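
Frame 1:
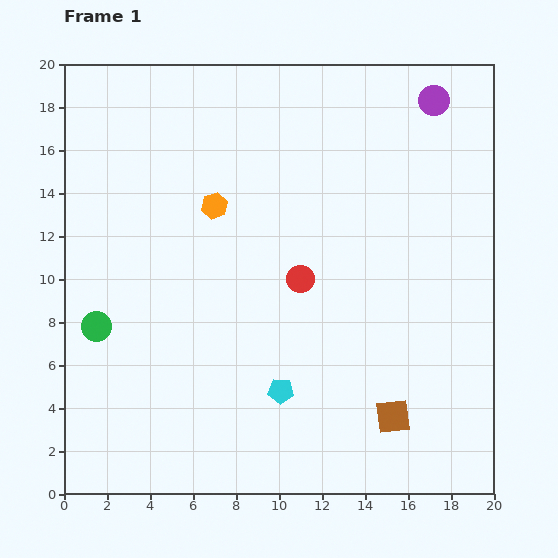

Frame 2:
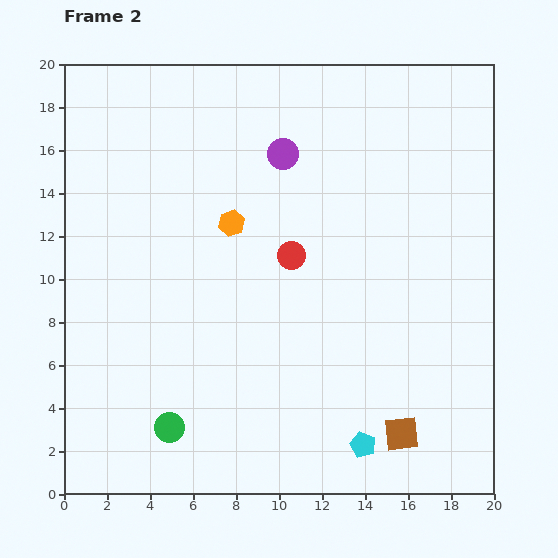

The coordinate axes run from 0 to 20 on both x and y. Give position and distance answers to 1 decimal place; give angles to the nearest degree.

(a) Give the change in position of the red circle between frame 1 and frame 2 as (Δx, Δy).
(-0.4, 1.1)

The red circle was at (11.0, 10.0) in frame 1 and (10.6, 11.1) in frame 2.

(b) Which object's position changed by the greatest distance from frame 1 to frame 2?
the purple circle

(moved 7.4; next 5.8)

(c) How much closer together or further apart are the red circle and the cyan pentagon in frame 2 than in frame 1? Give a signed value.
+4.1

Distance in frame 1: 5.3. Distance in frame 2: 9.4.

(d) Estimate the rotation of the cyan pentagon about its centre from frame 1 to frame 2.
20° clockwise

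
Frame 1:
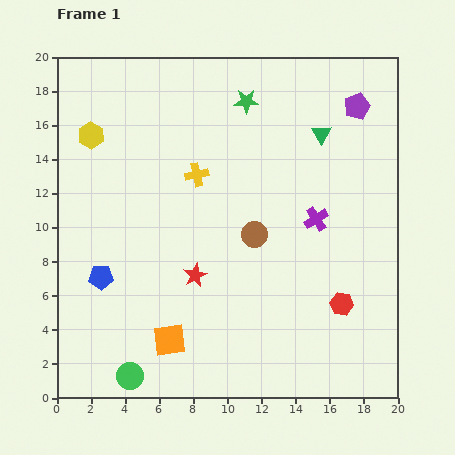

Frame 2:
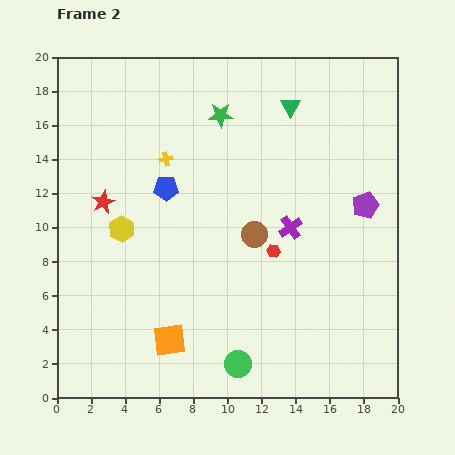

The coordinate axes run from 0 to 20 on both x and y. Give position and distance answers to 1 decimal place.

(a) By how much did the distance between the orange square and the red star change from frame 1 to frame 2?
+4.9

Distance in frame 1: 4.1. Distance in frame 2: 9.0.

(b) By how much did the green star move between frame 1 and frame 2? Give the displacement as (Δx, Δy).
(-1.5, -0.8)

The green star was at (11.1, 17.4) in frame 1 and (9.6, 16.6) in frame 2.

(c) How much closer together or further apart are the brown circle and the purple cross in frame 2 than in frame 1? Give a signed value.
-1.6

Distance in frame 1: 3.7. Distance in frame 2: 2.1.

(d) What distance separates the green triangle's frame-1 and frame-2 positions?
2.4

The green triangle moved from (15.5, 15.5) to (13.7, 17.1), a distance of √(1.8² + 1.6²) ≈ 2.4.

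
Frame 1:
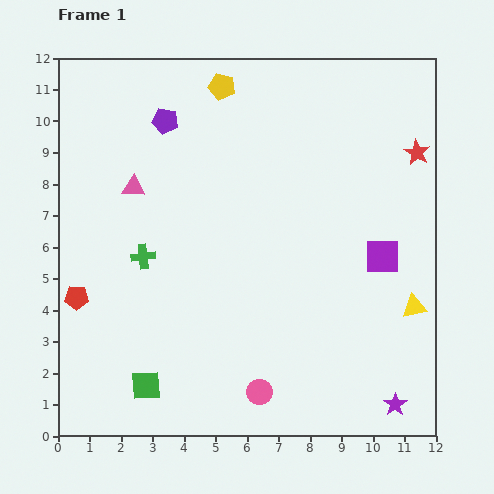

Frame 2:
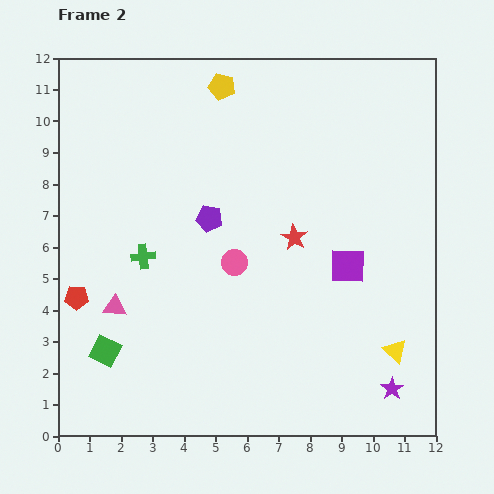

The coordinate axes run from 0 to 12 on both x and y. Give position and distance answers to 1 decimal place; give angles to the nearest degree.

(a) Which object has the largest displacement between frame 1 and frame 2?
the red star

(moved 4.7; next 4.2)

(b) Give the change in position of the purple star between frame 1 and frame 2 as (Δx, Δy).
(-0.1, 0.5)

The purple star was at (10.7, 1.0) in frame 1 and (10.6, 1.5) in frame 2.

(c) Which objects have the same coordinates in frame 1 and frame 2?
the green cross, the red pentagon, the yellow pentagon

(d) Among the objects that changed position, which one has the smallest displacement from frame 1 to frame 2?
the purple star

(moved 0.5)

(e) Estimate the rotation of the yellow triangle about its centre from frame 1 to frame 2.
53° clockwise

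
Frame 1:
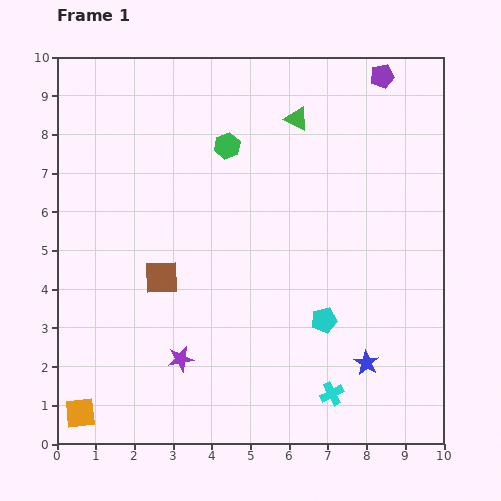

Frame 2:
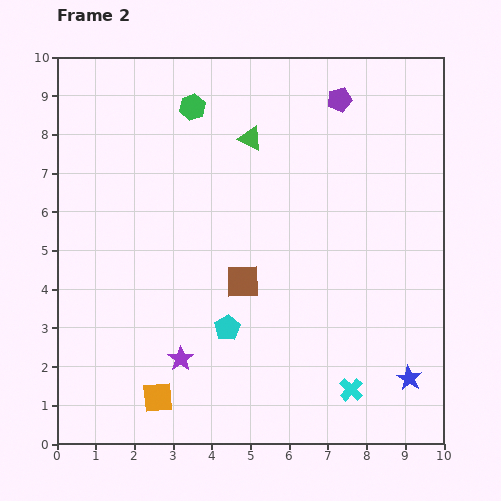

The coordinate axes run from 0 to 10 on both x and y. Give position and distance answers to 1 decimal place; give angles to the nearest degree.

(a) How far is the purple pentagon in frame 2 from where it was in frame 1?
1.3

The purple pentagon moved from (8.4, 9.5) to (7.3, 8.9), a distance of √(1.1² + 0.6²) ≈ 1.3.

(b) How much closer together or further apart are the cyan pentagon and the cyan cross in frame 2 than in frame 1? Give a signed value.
+1.7

Distance in frame 1: 1.9. Distance in frame 2: 3.6.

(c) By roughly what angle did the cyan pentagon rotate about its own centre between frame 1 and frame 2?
18° counter-clockwise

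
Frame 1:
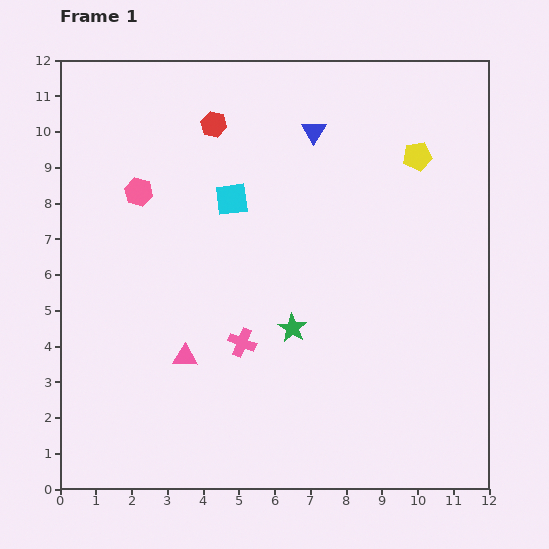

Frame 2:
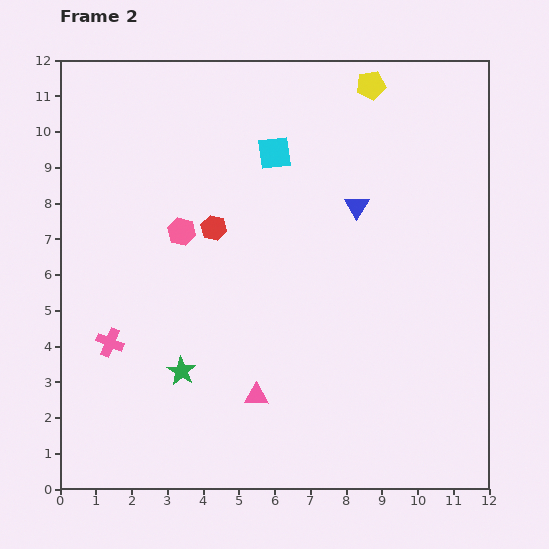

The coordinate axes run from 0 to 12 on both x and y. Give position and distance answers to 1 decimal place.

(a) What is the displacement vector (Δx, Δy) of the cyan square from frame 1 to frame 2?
(1.2, 1.3)

The cyan square was at (4.8, 8.1) in frame 1 and (6.0, 9.4) in frame 2.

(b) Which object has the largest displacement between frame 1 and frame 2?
the pink cross

(moved 3.7; next 3.3)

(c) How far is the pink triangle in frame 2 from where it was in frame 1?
2.3

The pink triangle moved from (3.5, 3.7) to (5.5, 2.6), a distance of √(2.0² + 1.1²) ≈ 2.3.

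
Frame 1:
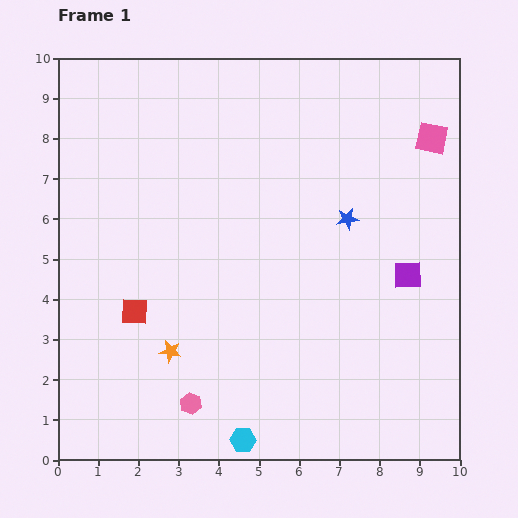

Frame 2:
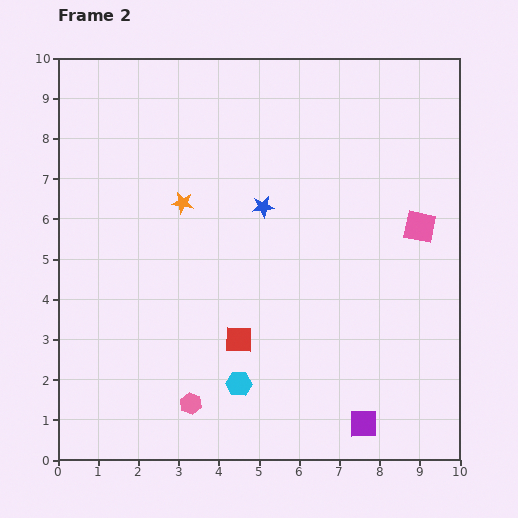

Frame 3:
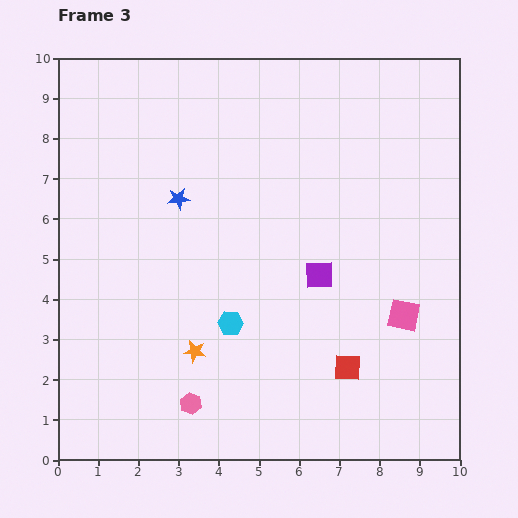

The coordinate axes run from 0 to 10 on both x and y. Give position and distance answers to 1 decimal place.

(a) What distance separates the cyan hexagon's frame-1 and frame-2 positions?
1.4

The cyan hexagon moved from (4.6, 0.5) to (4.5, 1.9), a distance of √(0.1² + 1.4²) ≈ 1.4.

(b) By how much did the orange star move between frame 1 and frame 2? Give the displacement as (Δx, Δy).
(0.3, 3.7)

The orange star was at (2.8, 2.7) in frame 1 and (3.1, 6.4) in frame 2.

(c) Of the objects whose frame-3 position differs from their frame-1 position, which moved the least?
the orange star

(moved 0.6)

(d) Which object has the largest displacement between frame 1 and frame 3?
the red square

(moved 5.5; next 4.5)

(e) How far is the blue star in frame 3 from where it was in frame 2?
2.1

The blue star moved from (5.1, 6.3) to (3.0, 6.5), a distance of √(2.1² + 0.2²) ≈ 2.1.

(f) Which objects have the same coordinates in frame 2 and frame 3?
the pink hexagon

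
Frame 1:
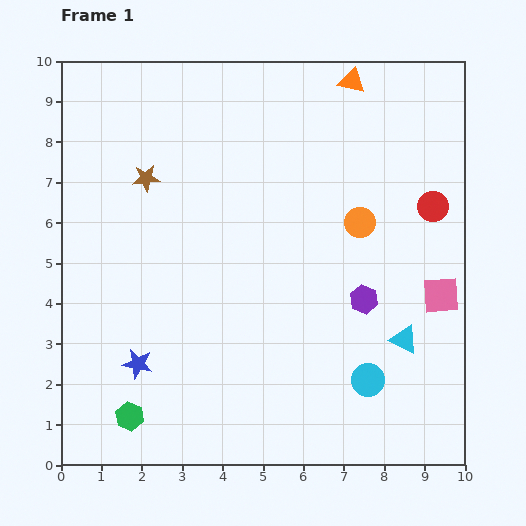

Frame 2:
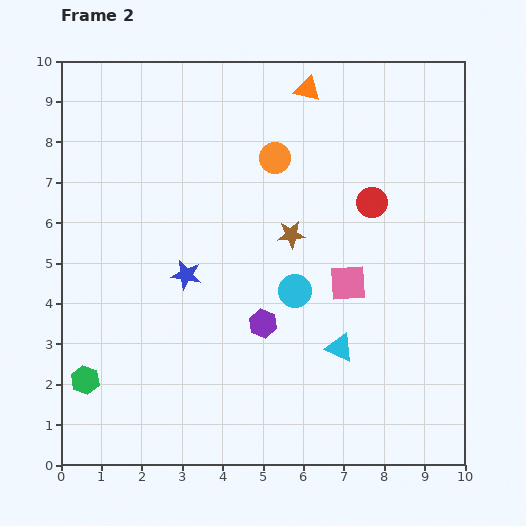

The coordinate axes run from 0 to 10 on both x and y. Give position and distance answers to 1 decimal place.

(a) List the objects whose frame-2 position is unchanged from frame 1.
none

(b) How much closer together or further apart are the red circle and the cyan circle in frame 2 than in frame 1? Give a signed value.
-1.7

Distance in frame 1: 4.6. Distance in frame 2: 2.9.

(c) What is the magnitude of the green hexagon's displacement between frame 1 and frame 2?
1.4

The green hexagon moved from (1.7, 1.2) to (0.6, 2.1), a distance of √(1.1² + 0.9²) ≈ 1.4.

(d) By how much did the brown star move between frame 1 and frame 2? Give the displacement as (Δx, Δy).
(3.6, -1.4)

The brown star was at (2.1, 7.1) in frame 1 and (5.7, 5.7) in frame 2.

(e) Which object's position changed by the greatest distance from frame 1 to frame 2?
the brown star

(moved 3.9; next 2.8)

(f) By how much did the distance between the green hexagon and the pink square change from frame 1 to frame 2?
-1.4

Distance in frame 1: 8.3. Distance in frame 2: 6.9.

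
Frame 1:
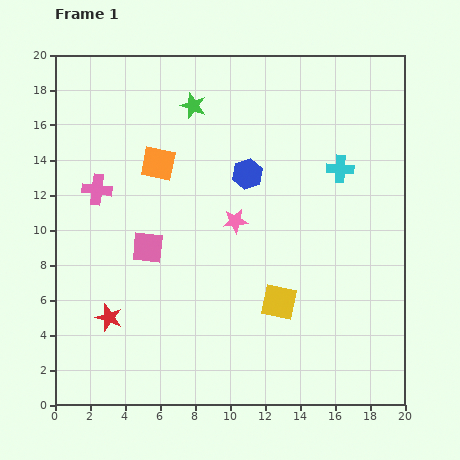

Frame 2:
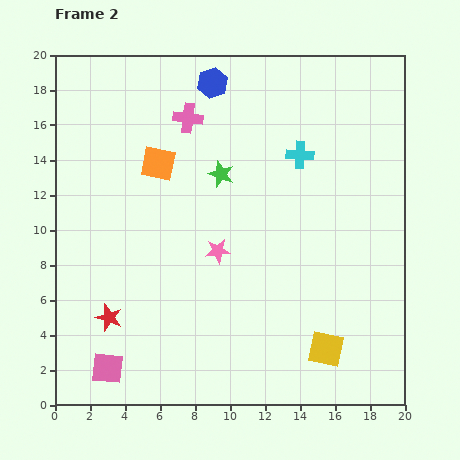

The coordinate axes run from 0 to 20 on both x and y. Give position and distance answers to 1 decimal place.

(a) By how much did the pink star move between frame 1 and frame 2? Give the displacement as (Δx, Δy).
(-1.0, -1.7)

The pink star was at (10.3, 10.5) in frame 1 and (9.3, 8.8) in frame 2.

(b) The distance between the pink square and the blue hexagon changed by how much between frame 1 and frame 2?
+10.3

Distance in frame 1: 7.1. Distance in frame 2: 17.4.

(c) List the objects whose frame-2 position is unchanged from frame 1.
the orange square, the red star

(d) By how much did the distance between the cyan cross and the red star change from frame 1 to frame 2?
-1.4

Distance in frame 1: 15.7. Distance in frame 2: 14.3.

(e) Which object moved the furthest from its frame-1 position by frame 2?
the pink square

(moved 7.3; next 6.6)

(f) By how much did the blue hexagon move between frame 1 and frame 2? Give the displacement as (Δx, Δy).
(-2.0, 5.2)

The blue hexagon was at (11.0, 13.2) in frame 1 and (9.0, 18.4) in frame 2.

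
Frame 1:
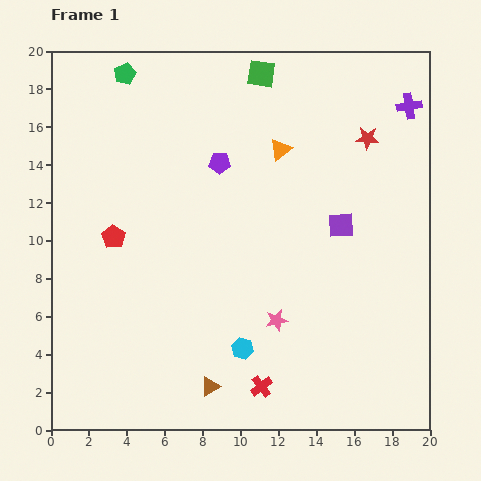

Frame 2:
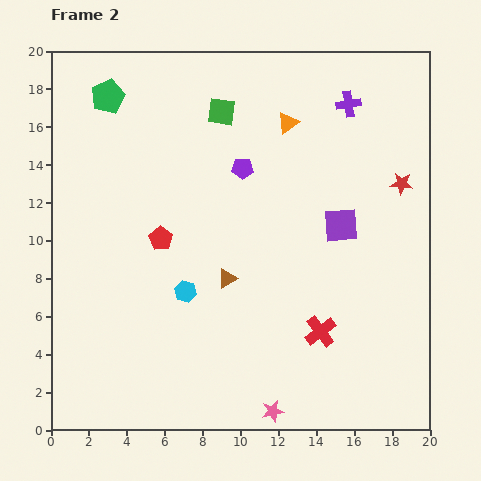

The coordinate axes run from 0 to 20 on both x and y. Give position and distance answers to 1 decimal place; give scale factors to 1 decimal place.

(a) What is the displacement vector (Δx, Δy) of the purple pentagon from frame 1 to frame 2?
(1.2, -0.3)

The purple pentagon was at (8.9, 14.1) in frame 1 and (10.1, 13.8) in frame 2.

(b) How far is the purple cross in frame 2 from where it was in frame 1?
3.2

The purple cross moved from (18.9, 17.1) to (15.7, 17.2), a distance of √(3.2² + 0.1²) ≈ 3.2.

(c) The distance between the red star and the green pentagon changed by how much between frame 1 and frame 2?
+3.0

Distance in frame 1: 13.2. Distance in frame 2: 16.2.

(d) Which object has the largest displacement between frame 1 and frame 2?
the brown triangle

(moved 5.8; next 4.8)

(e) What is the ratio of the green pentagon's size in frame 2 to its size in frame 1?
1.6×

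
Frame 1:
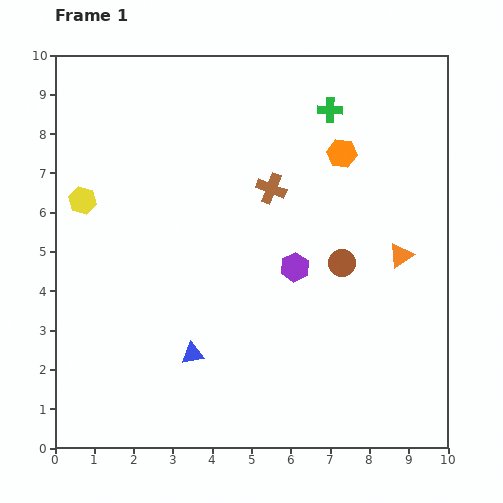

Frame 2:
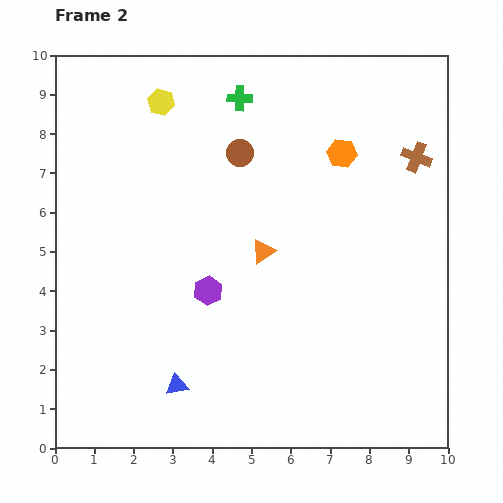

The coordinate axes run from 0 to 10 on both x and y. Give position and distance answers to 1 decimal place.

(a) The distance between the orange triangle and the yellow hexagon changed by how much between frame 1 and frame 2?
-3.6

Distance in frame 1: 8.2. Distance in frame 2: 4.6.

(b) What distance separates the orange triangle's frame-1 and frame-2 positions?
3.5

The orange triangle moved from (8.8, 4.9) to (5.3, 5.0), a distance of √(3.5² + 0.1²) ≈ 3.5.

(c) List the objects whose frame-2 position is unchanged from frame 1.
the orange hexagon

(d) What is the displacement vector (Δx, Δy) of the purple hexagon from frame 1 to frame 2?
(-2.2, -0.6)

The purple hexagon was at (6.1, 4.6) in frame 1 and (3.9, 4.0) in frame 2.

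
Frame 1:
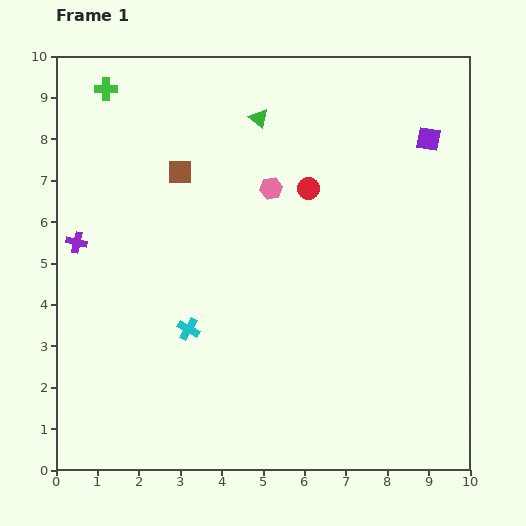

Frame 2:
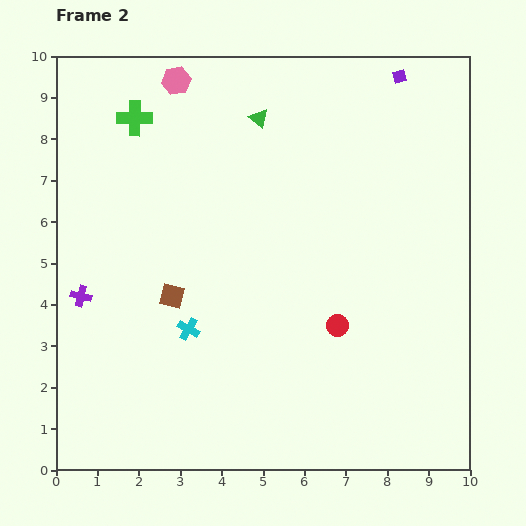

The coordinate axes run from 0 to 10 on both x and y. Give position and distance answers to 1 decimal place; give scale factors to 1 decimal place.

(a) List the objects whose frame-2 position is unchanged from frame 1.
the green triangle, the cyan cross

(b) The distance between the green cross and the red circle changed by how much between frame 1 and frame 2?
+1.5

Distance in frame 1: 5.5. Distance in frame 2: 7.0.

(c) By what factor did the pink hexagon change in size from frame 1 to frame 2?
1.3×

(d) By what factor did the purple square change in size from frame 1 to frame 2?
0.6×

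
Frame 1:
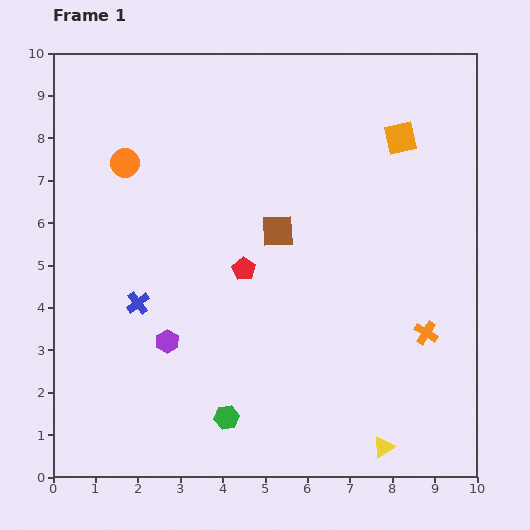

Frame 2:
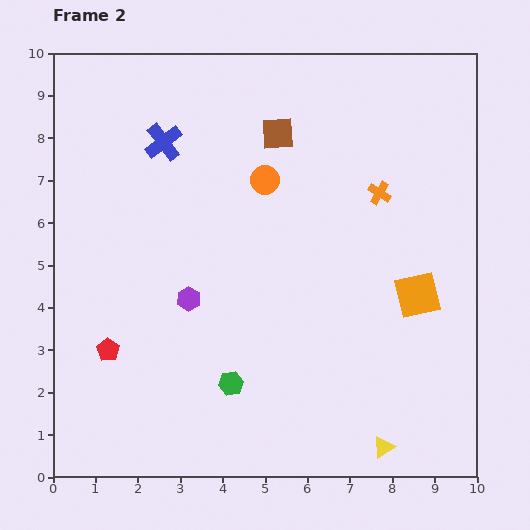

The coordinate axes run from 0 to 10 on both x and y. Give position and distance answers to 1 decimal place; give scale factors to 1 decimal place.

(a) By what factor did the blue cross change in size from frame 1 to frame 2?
1.6×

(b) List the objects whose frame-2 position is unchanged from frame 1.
the yellow triangle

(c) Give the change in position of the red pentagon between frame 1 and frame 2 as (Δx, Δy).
(-3.2, -1.9)

The red pentagon was at (4.5, 4.9) in frame 1 and (1.3, 3.0) in frame 2.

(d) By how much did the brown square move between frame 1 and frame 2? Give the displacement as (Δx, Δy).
(0.0, 2.3)

The brown square was at (5.3, 5.8) in frame 1 and (5.3, 8.1) in frame 2.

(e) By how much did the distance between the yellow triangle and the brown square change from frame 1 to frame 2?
+2.1

Distance in frame 1: 5.7. Distance in frame 2: 7.8.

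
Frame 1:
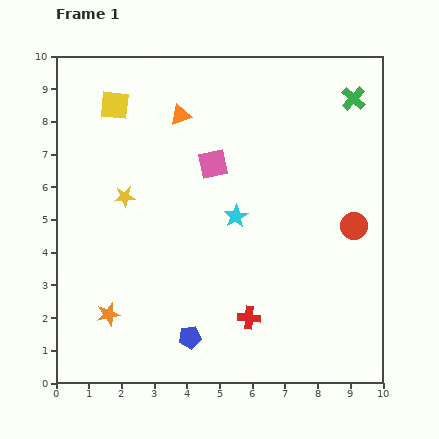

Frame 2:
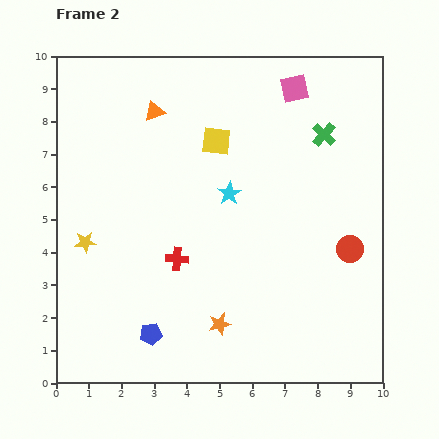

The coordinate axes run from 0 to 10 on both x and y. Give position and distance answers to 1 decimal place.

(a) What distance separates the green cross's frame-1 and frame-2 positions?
1.4

The green cross moved from (9.1, 8.7) to (8.2, 7.6), a distance of √(0.9² + 1.1²) ≈ 1.4.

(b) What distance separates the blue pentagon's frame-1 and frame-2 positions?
1.2

The blue pentagon moved from (4.1, 1.4) to (2.9, 1.5), a distance of √(1.2² + 0.1²) ≈ 1.2.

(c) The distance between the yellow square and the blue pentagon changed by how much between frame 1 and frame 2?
-1.3

Distance in frame 1: 7.5. Distance in frame 2: 6.2.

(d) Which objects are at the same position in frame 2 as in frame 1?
none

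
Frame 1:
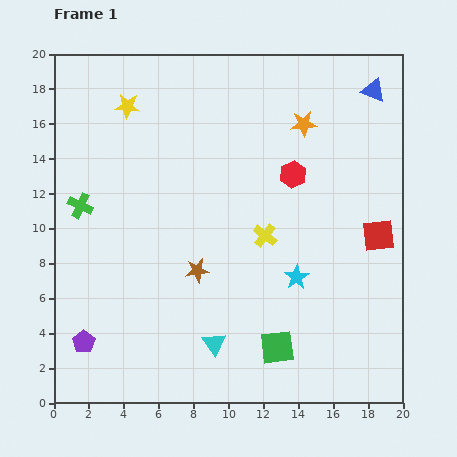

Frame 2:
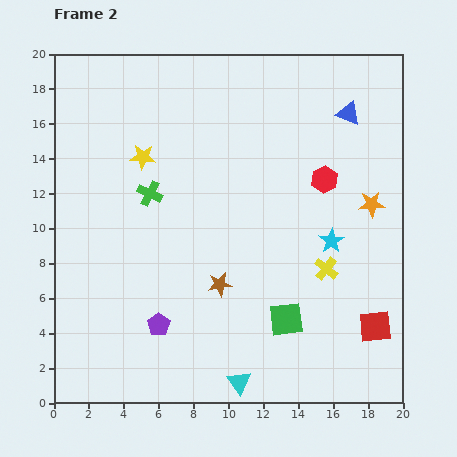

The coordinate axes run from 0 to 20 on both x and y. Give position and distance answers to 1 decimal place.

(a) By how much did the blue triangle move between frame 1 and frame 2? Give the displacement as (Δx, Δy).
(-1.4, -1.3)

The blue triangle was at (18.3, 17.9) in frame 1 and (16.9, 16.6) in frame 2.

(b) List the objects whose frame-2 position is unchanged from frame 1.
none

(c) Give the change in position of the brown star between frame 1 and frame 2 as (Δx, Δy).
(1.3, -0.8)

The brown star was at (8.2, 7.6) in frame 1 and (9.5, 6.8) in frame 2.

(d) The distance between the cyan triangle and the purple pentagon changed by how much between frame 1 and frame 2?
-1.8

Distance in frame 1: 7.5. Distance in frame 2: 5.7.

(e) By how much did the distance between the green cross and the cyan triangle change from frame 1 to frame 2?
+0.9

Distance in frame 1: 11.0. Distance in frame 2: 11.9.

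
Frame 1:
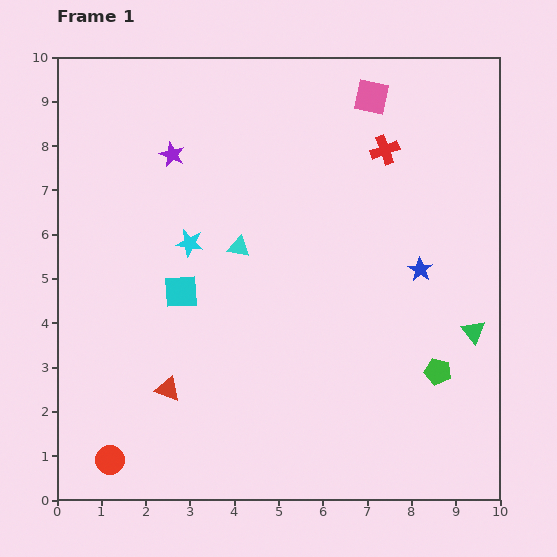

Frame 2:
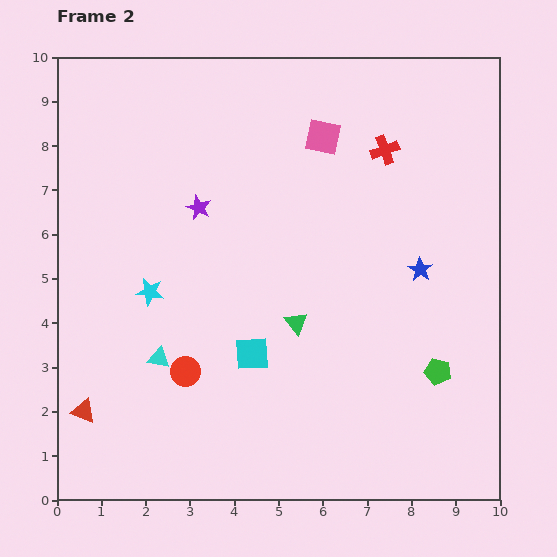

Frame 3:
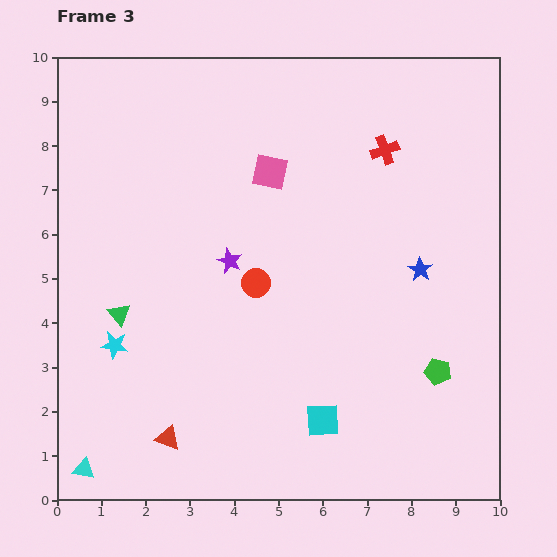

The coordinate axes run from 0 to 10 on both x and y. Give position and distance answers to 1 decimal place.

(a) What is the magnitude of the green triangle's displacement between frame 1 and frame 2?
4.0

The green triangle moved from (9.4, 3.8) to (5.4, 4.0), a distance of √(4.0² + 0.2²) ≈ 4.0.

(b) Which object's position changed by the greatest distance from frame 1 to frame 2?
the green triangle

(moved 4.0; next 3.1)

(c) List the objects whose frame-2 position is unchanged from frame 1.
the red cross, the green pentagon, the blue star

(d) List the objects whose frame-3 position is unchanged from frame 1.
the red cross, the green pentagon, the blue star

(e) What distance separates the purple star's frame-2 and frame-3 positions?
1.4

The purple star moved from (3.2, 6.6) to (3.9, 5.4), a distance of √(0.7² + 1.2²) ≈ 1.4.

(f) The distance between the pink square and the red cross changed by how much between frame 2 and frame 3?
+1.2

Distance in frame 2: 1.4. Distance in frame 3: 2.6.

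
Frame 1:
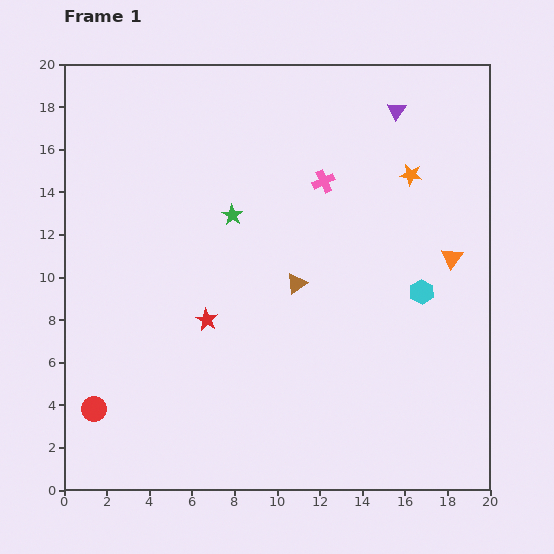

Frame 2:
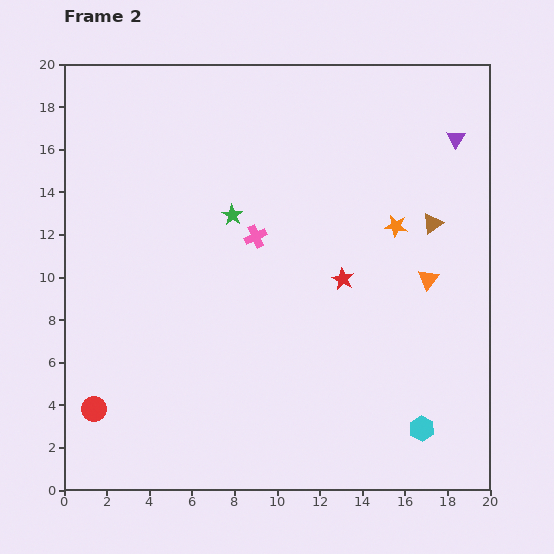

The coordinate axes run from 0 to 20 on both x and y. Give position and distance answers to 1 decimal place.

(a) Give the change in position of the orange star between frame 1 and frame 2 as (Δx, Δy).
(-0.7, -2.4)

The orange star was at (16.3, 14.8) in frame 1 and (15.6, 12.4) in frame 2.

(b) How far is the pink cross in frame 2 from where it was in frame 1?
4.1

The pink cross moved from (12.2, 14.5) to (9.0, 11.9), a distance of √(3.2² + 2.6²) ≈ 4.1.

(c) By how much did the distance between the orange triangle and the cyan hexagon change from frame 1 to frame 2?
+4.9

Distance in frame 1: 2.1. Distance in frame 2: 7.0.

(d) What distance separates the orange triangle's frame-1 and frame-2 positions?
1.5

The orange triangle moved from (18.2, 10.9) to (17.1, 9.9), a distance of √(1.1² + 1.0²) ≈ 1.5.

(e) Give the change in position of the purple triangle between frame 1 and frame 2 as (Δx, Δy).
(2.8, -1.3)

The purple triangle was at (15.6, 17.8) in frame 1 and (18.4, 16.5) in frame 2.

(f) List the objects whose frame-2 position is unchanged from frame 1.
the red circle, the green star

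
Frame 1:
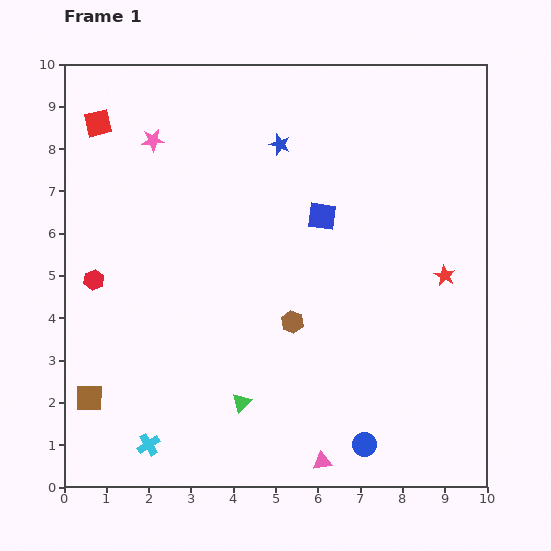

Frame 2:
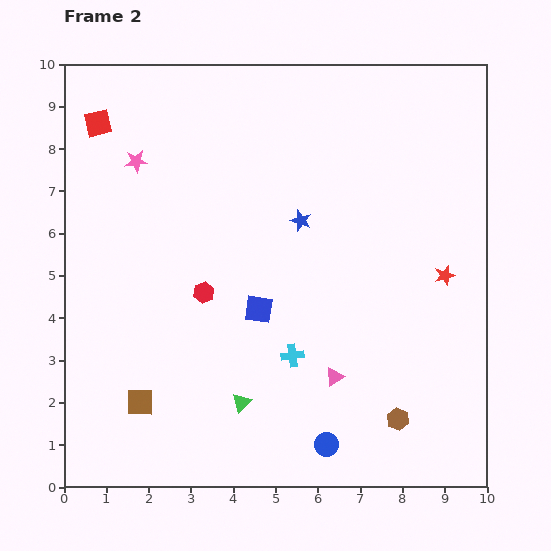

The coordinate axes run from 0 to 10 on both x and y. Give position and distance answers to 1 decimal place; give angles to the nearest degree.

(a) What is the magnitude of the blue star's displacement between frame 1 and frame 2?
1.9

The blue star moved from (5.1, 8.1) to (5.6, 6.3), a distance of √(0.5² + 1.8²) ≈ 1.9.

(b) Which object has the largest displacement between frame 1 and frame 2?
the cyan cross

(moved 4.0; next 3.4)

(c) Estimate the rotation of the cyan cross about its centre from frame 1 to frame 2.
26° clockwise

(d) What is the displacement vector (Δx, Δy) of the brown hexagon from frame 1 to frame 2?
(2.5, -2.3)

The brown hexagon was at (5.4, 3.9) in frame 1 and (7.9, 1.6) in frame 2.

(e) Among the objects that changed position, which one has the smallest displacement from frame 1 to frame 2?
the pink star

(moved 0.6)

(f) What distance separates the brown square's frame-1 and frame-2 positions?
1.2

The brown square moved from (0.6, 2.1) to (1.8, 2.0), a distance of √(1.2² + 0.1²) ≈ 1.2.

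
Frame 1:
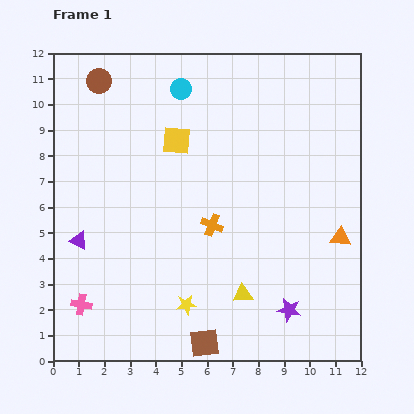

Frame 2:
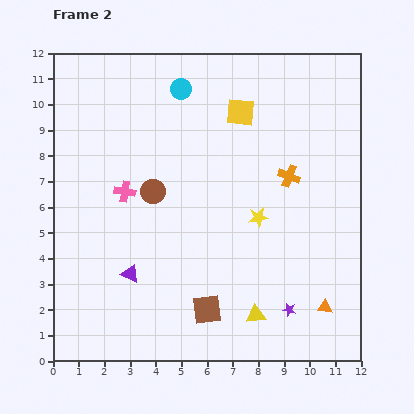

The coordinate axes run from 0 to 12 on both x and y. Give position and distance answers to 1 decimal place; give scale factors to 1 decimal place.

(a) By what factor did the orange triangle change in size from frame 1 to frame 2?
0.7×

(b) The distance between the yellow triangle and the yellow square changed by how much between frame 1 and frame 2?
+1.4

Distance in frame 1: 6.5. Distance in frame 2: 7.9.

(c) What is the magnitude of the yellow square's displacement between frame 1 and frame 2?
2.7

The yellow square moved from (4.8, 8.6) to (7.3, 9.7), a distance of √(2.5² + 1.1²) ≈ 2.7.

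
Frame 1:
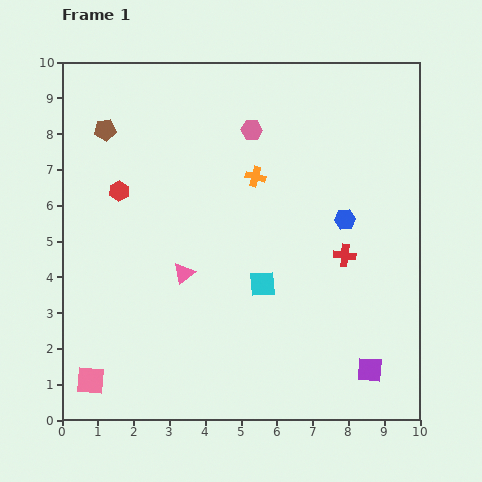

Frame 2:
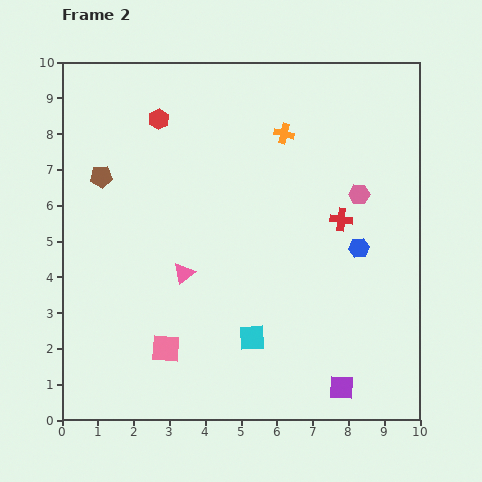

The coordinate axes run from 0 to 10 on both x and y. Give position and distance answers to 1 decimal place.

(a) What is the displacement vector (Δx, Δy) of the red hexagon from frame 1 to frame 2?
(1.1, 2.0)

The red hexagon was at (1.6, 6.4) in frame 1 and (2.7, 8.4) in frame 2.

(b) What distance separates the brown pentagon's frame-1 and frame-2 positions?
1.3

The brown pentagon moved from (1.2, 8.1) to (1.1, 6.8), a distance of √(0.1² + 1.3²) ≈ 1.3.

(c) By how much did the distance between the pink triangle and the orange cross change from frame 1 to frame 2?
+1.4

Distance in frame 1: 3.4. Distance in frame 2: 4.8.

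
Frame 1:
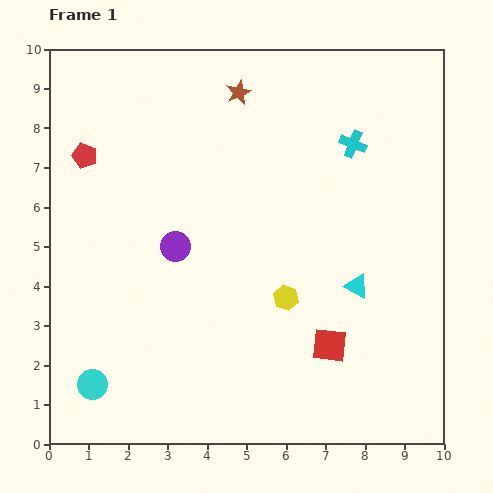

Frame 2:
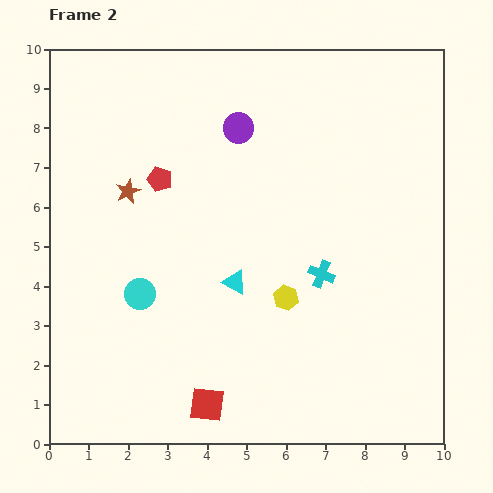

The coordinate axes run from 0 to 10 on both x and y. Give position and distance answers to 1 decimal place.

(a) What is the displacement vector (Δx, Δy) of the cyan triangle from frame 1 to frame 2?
(-3.1, 0.1)

The cyan triangle was at (7.8, 4.0) in frame 1 and (4.7, 4.1) in frame 2.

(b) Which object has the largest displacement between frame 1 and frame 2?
the brown star

(moved 3.8; next 3.4)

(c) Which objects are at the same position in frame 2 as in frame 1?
the yellow hexagon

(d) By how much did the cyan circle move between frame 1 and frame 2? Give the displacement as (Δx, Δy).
(1.2, 2.3)

The cyan circle was at (1.1, 1.5) in frame 1 and (2.3, 3.8) in frame 2.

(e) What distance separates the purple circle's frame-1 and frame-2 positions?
3.4

The purple circle moved from (3.2, 5.0) to (4.8, 8.0), a distance of √(1.6² + 3.0²) ≈ 3.4.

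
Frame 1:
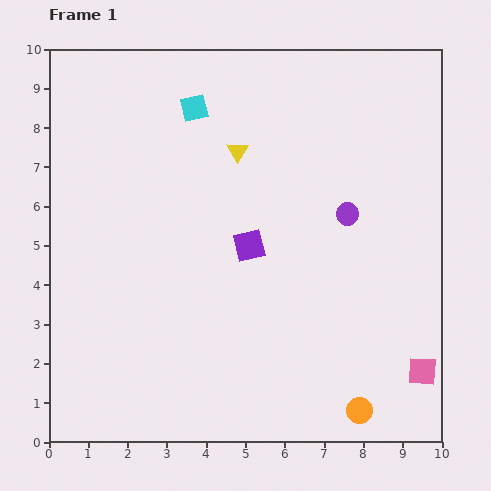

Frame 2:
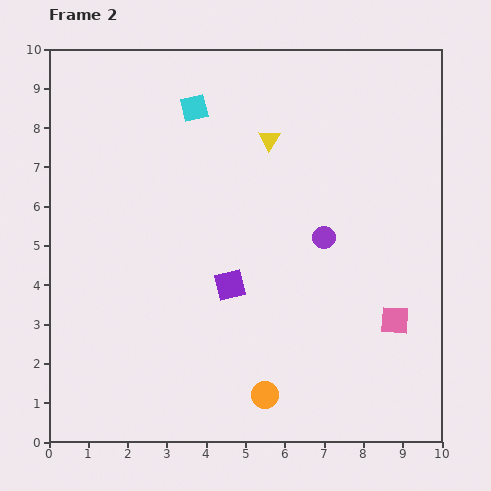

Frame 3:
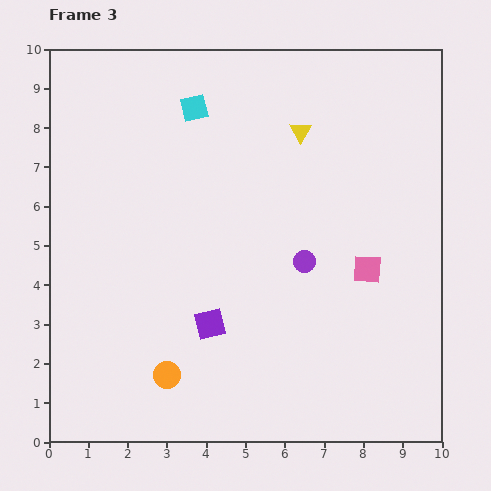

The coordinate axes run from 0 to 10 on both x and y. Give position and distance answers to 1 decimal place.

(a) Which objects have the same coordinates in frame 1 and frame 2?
the cyan square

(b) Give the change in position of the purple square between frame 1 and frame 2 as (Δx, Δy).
(-0.5, -1.0)

The purple square was at (5.1, 5.0) in frame 1 and (4.6, 4.0) in frame 2.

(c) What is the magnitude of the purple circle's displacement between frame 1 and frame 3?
1.6

The purple circle moved from (7.6, 5.8) to (6.5, 4.6), a distance of √(1.1² + 1.2²) ≈ 1.6.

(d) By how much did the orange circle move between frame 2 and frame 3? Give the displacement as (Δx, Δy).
(-2.5, 0.5)

The orange circle was at (5.5, 1.2) in frame 2 and (3.0, 1.7) in frame 3.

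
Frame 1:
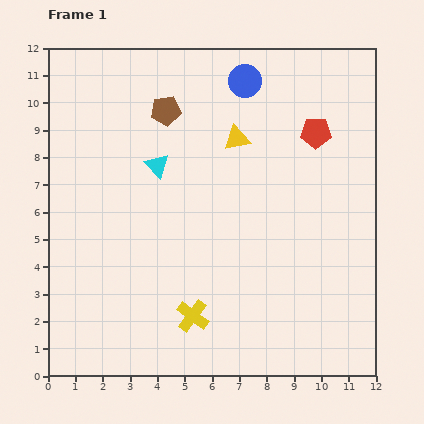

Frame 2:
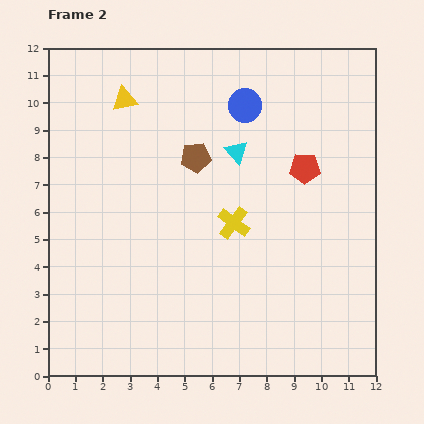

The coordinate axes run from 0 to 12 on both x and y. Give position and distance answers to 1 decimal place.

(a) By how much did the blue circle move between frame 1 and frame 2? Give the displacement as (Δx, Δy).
(0.0, -0.9)

The blue circle was at (7.2, 10.8) in frame 1 and (7.2, 9.9) in frame 2.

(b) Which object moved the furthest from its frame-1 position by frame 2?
the yellow triangle

(moved 4.3; next 3.7)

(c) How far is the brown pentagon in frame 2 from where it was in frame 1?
2.0

The brown pentagon moved from (4.3, 9.7) to (5.4, 8.0), a distance of √(1.1² + 1.7²) ≈ 2.0.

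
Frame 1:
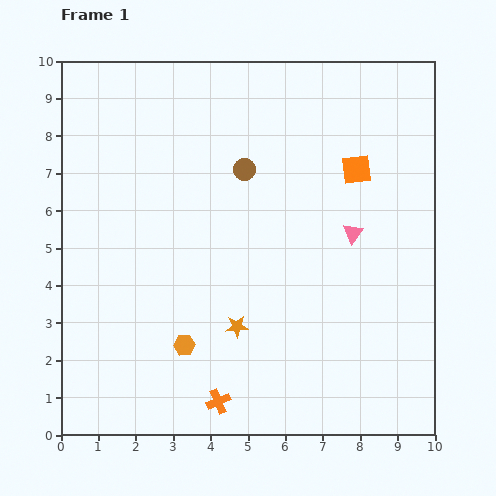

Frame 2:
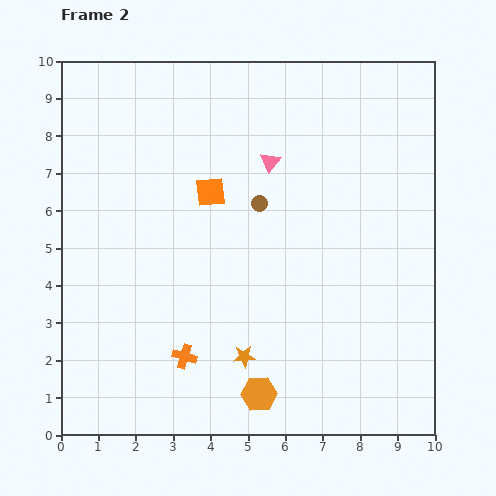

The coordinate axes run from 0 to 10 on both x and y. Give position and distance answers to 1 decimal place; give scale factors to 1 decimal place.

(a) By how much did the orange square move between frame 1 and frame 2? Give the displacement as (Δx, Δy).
(-3.9, -0.6)

The orange square was at (7.9, 7.1) in frame 1 and (4.0, 6.5) in frame 2.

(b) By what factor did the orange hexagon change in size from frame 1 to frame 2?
1.7×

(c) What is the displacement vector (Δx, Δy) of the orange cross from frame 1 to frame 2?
(-0.9, 1.2)

The orange cross was at (4.2, 0.9) in frame 1 and (3.3, 2.1) in frame 2.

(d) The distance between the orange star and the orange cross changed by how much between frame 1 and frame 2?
-0.5

Distance in frame 1: 2.1. Distance in frame 2: 1.6.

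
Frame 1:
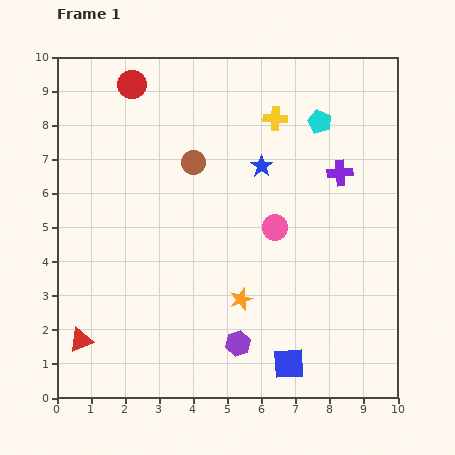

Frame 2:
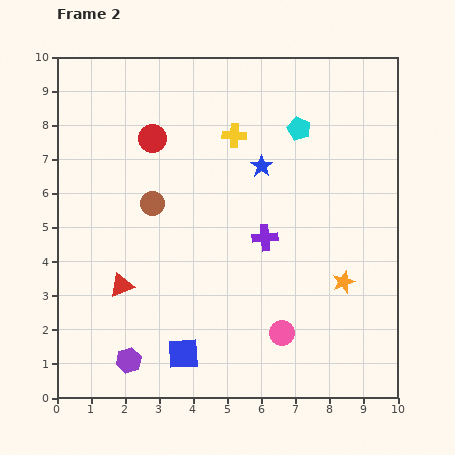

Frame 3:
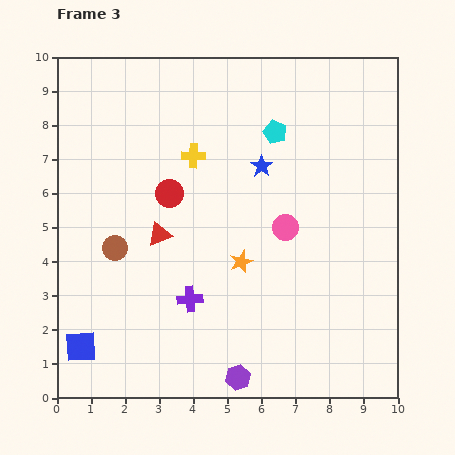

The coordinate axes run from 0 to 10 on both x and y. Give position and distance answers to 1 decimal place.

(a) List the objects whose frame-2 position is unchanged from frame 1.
the blue star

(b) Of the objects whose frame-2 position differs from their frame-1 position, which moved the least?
the cyan pentagon

(moved 0.6)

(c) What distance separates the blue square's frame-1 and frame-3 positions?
6.1

The blue square moved from (6.8, 1.0) to (0.7, 1.5), a distance of √(6.1² + 0.5²) ≈ 6.1.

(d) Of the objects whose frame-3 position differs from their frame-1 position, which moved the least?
the pink circle

(moved 0.3)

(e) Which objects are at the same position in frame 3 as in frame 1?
the blue star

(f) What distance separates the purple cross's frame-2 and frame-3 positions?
2.8

The purple cross moved from (6.1, 4.7) to (3.9, 2.9), a distance of √(2.2² + 1.8²) ≈ 2.8.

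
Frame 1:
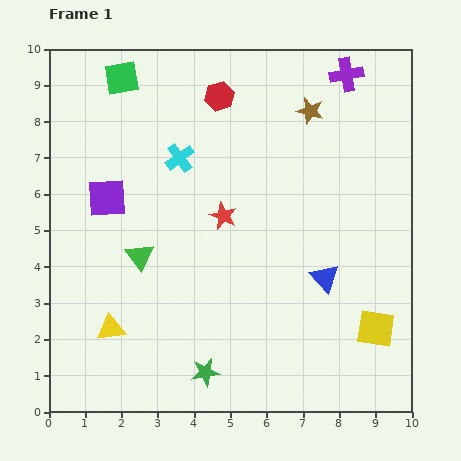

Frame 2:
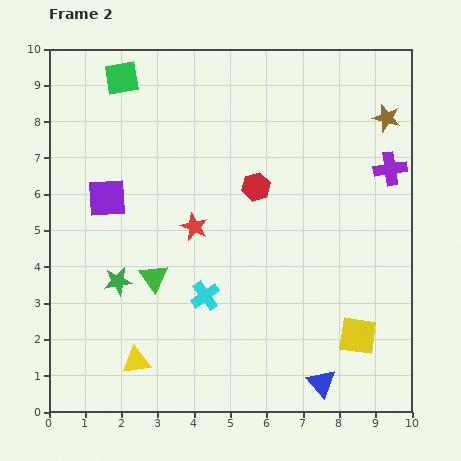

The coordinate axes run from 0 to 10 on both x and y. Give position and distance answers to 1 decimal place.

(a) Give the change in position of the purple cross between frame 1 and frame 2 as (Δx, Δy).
(1.2, -2.6)

The purple cross was at (8.2, 9.3) in frame 1 and (9.4, 6.7) in frame 2.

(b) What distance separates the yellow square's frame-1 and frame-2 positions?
0.5

The yellow square moved from (9.0, 2.3) to (8.5, 2.1), a distance of √(0.5² + 0.2²) ≈ 0.5.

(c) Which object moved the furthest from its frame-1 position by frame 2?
the cyan cross

(moved 3.9; next 3.5)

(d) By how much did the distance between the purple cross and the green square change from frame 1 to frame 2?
+1.6

Distance in frame 1: 6.2. Distance in frame 2: 7.8.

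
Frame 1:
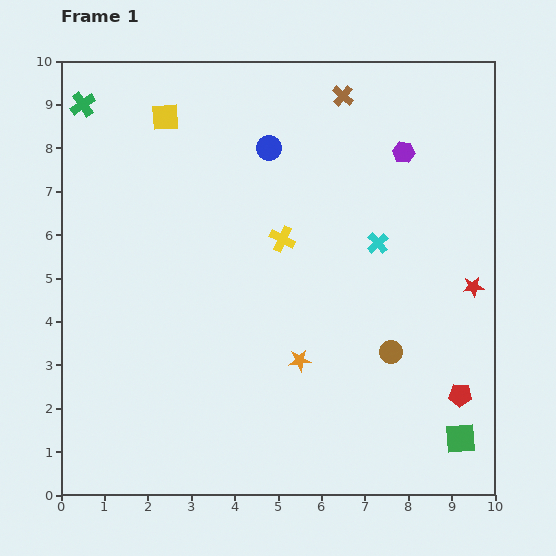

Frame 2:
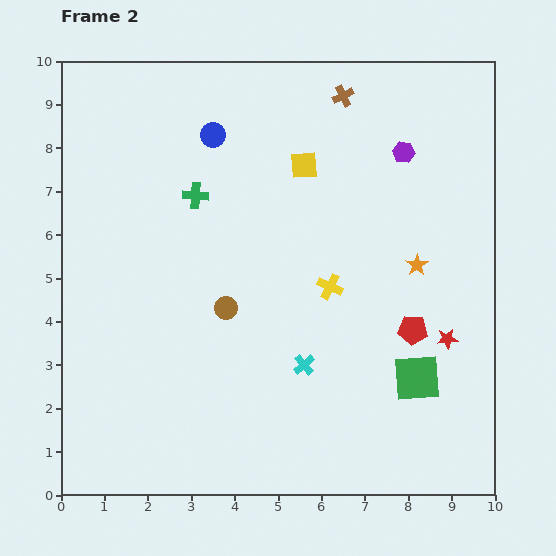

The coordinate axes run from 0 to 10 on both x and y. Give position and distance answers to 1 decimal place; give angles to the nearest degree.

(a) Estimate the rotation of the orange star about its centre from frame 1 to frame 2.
26° counter-clockwise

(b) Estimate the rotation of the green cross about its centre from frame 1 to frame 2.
39° clockwise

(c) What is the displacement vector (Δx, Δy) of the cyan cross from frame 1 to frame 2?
(-1.7, -2.8)

The cyan cross was at (7.3, 5.8) in frame 1 and (5.6, 3.0) in frame 2.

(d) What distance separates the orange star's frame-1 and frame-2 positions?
3.5

The orange star moved from (5.5, 3.1) to (8.2, 5.3), a distance of √(2.7² + 2.2²) ≈ 3.5.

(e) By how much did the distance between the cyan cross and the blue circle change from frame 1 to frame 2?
+2.4

Distance in frame 1: 3.3. Distance in frame 2: 5.7.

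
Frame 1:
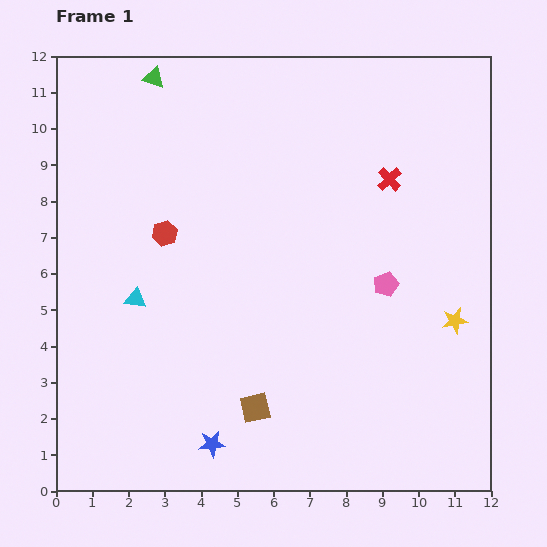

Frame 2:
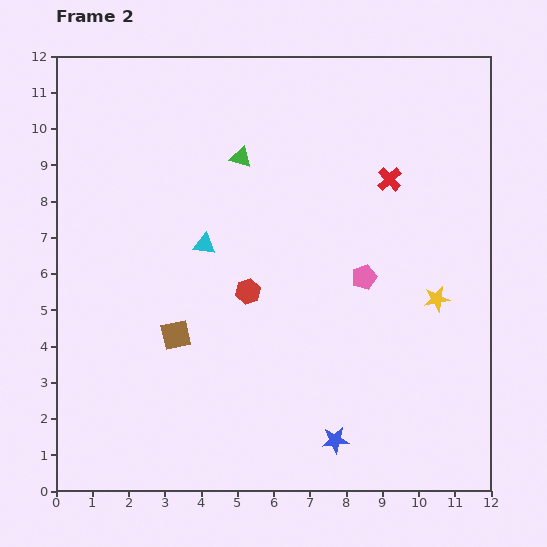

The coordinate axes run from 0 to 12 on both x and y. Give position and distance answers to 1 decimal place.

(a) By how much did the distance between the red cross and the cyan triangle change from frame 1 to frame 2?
-2.3

Distance in frame 1: 7.7. Distance in frame 2: 5.4.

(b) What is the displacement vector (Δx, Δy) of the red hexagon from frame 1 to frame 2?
(2.3, -1.6)

The red hexagon was at (3.0, 7.1) in frame 1 and (5.3, 5.5) in frame 2.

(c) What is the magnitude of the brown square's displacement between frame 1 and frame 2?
3.0

The brown square moved from (5.5, 2.3) to (3.3, 4.3), a distance of √(2.2² + 2.0²) ≈ 3.0.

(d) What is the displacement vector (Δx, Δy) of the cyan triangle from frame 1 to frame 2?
(1.9, 1.5)

The cyan triangle was at (2.2, 5.3) in frame 1 and (4.1, 6.8) in frame 2.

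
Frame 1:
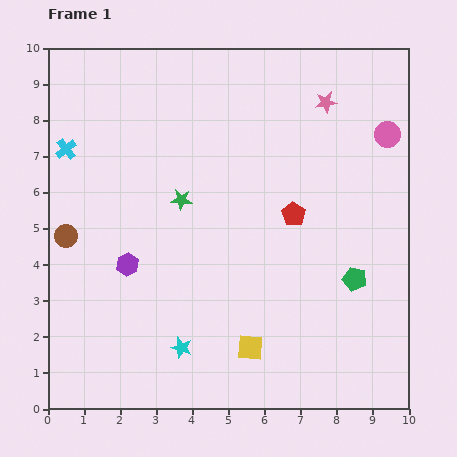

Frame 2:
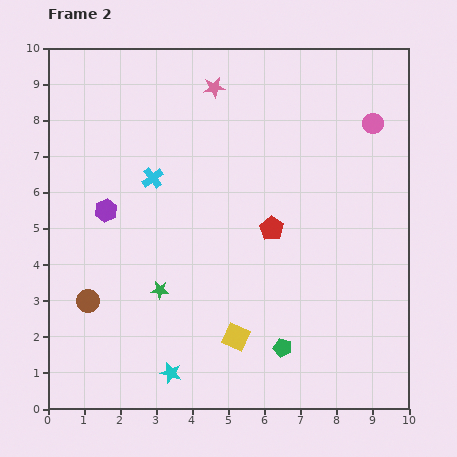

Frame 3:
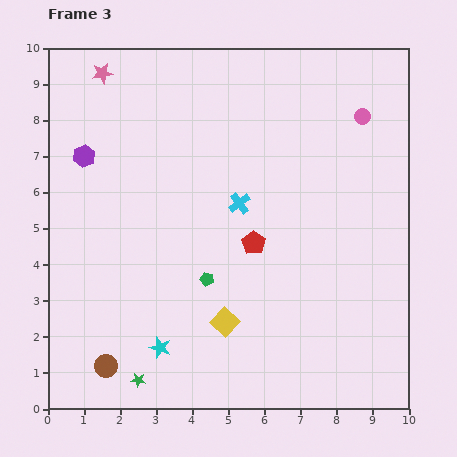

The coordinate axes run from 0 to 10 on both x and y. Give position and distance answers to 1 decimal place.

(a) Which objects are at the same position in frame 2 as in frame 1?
none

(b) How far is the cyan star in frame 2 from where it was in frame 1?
0.8

The cyan star moved from (3.7, 1.7) to (3.4, 1.0), a distance of √(0.3² + 0.7²) ≈ 0.8.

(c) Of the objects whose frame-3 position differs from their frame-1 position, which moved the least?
the cyan star

(moved 0.6)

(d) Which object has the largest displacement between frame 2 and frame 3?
the pink star

(moved 3.1; next 2.8)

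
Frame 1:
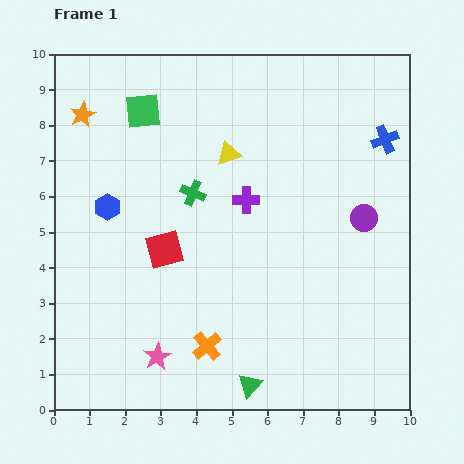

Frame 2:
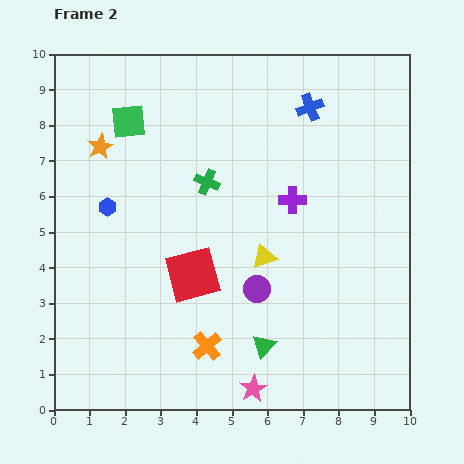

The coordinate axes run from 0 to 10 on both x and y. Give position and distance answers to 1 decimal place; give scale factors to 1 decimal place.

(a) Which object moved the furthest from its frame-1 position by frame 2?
the purple circle

(moved 3.6; next 3.1)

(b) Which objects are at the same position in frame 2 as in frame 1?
the blue hexagon, the orange cross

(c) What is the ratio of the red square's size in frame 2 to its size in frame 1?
1.5×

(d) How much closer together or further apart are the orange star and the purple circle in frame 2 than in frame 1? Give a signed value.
-2.5

Distance in frame 1: 8.4. Distance in frame 2: 5.9.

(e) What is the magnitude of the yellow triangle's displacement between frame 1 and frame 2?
3.1

The yellow triangle moved from (4.9, 7.2) to (5.9, 4.3), a distance of √(1.0² + 2.9²) ≈ 3.1.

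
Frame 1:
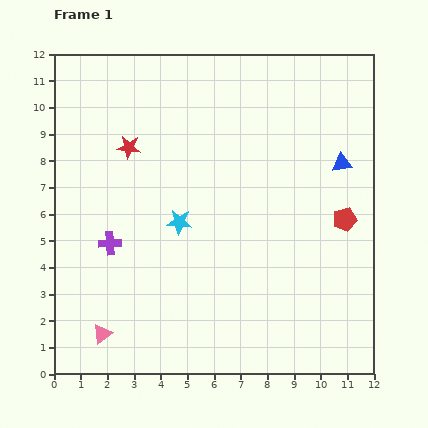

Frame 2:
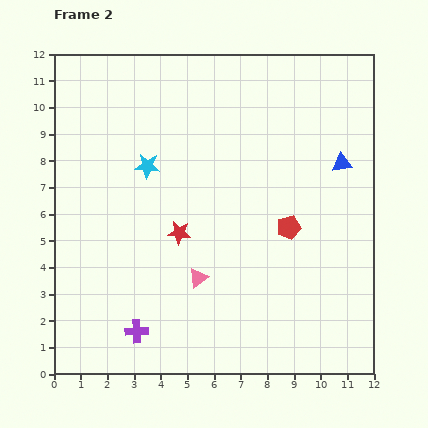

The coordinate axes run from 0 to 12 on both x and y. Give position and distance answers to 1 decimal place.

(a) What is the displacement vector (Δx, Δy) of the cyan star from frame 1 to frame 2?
(-1.2, 2.1)

The cyan star was at (4.7, 5.7) in frame 1 and (3.5, 7.8) in frame 2.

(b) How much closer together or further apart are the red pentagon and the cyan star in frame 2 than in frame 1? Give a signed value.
-0.4

Distance in frame 1: 6.2. Distance in frame 2: 5.8.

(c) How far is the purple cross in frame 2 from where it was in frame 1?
3.4

The purple cross moved from (2.1, 4.9) to (3.1, 1.6), a distance of √(1.0² + 3.3²) ≈ 3.4.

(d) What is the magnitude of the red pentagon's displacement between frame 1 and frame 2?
2.1

The red pentagon moved from (10.9, 5.8) to (8.8, 5.5), a distance of √(2.1² + 0.3²) ≈ 2.1.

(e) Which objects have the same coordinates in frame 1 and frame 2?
the blue triangle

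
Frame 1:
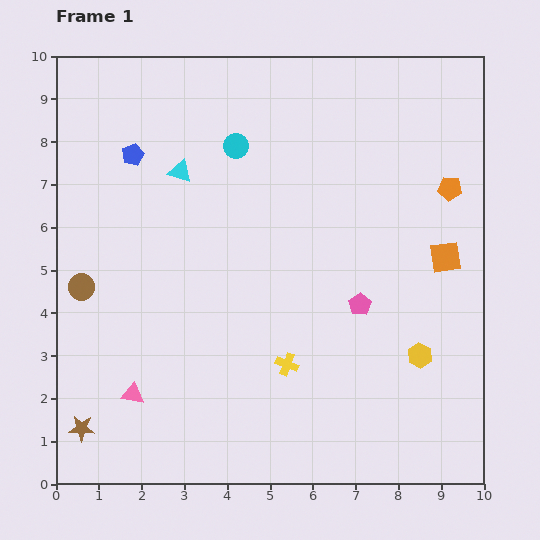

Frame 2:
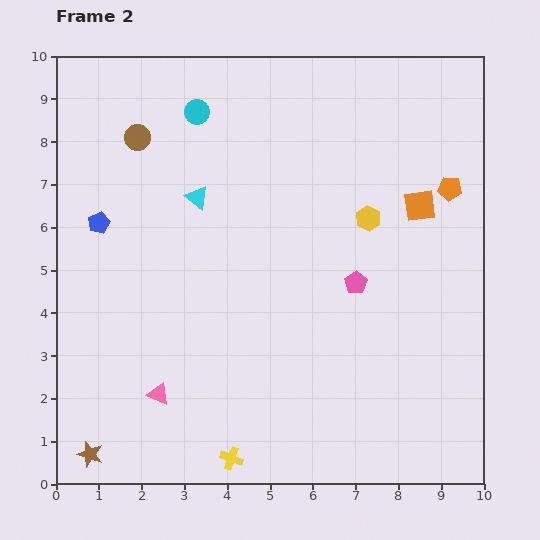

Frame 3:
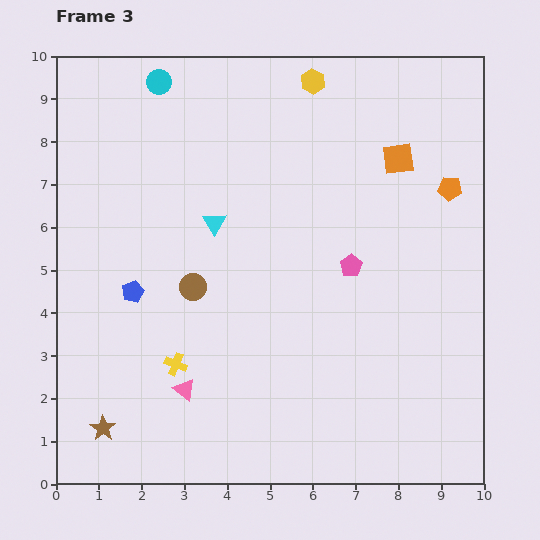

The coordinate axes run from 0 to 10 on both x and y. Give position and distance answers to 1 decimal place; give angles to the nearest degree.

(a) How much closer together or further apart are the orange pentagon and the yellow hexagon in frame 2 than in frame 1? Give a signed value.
-2.0

Distance in frame 1: 4.0. Distance in frame 2: 2.0.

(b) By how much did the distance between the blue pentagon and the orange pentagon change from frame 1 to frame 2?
+0.8

Distance in frame 1: 7.4. Distance in frame 2: 8.2.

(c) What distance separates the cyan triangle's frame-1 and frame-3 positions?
1.4

The cyan triangle moved from (2.9, 7.3) to (3.7, 6.1), a distance of √(0.8² + 1.2²) ≈ 1.4.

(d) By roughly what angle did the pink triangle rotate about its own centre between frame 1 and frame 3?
31° clockwise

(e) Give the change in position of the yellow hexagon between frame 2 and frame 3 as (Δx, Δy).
(-1.3, 3.2)

The yellow hexagon was at (7.3, 6.2) in frame 2 and (6.0, 9.4) in frame 3.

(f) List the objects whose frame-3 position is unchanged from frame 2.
the orange pentagon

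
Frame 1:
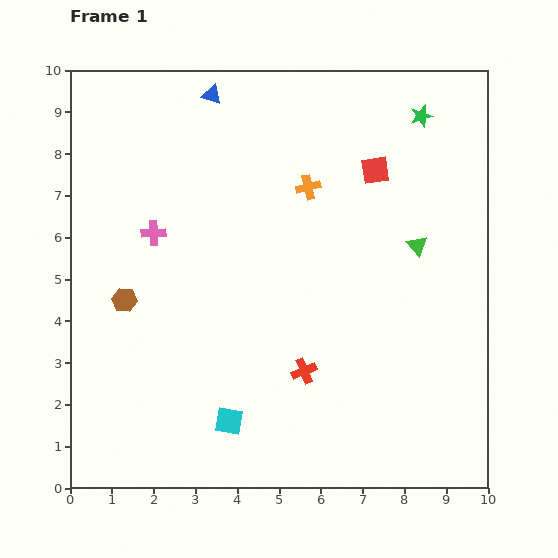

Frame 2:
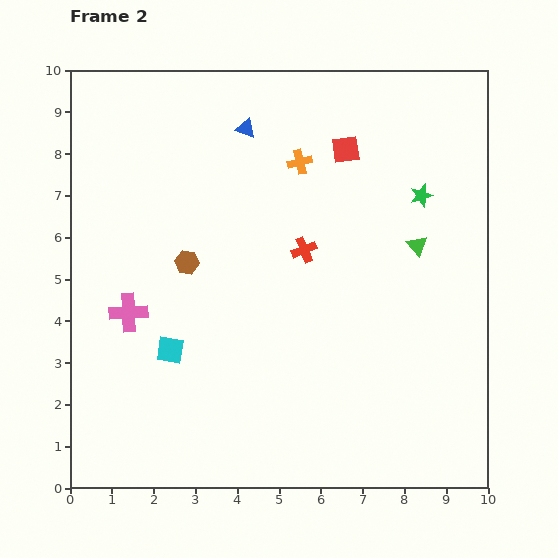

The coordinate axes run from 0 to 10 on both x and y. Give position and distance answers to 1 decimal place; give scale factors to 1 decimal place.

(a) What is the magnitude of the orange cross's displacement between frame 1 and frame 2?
0.6

The orange cross moved from (5.7, 7.2) to (5.5, 7.8), a distance of √(0.2² + 0.6²) ≈ 0.6.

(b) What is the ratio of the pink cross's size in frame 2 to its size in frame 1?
1.5×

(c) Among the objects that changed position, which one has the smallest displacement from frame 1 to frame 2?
the orange cross

(moved 0.6)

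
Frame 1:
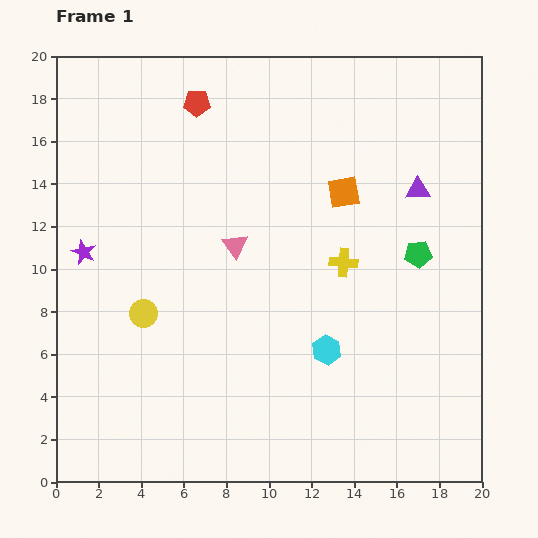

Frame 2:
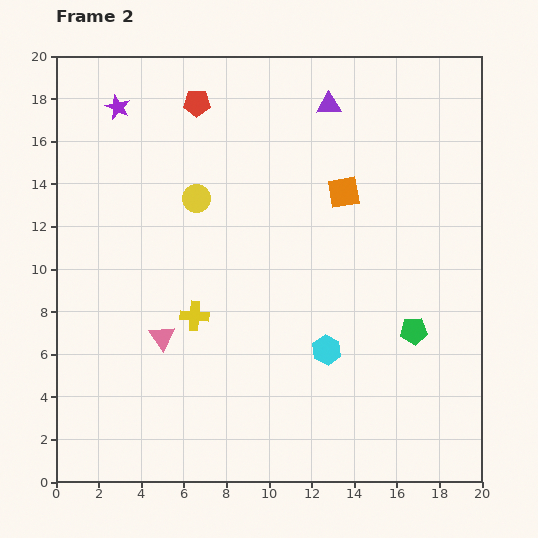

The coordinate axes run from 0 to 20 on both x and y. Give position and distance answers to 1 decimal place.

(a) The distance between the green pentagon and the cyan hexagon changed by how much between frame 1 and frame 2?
-2.0

Distance in frame 1: 6.2. Distance in frame 2: 4.2.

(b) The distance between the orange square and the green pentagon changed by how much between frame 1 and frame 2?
+2.8

Distance in frame 1: 4.5. Distance in frame 2: 7.3.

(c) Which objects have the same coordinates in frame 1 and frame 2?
the red pentagon, the cyan hexagon, the orange square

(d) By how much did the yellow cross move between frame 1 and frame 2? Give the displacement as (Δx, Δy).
(-7.0, -2.5)

The yellow cross was at (13.5, 10.3) in frame 1 and (6.5, 7.8) in frame 2.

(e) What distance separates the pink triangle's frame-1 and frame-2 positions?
5.5

The pink triangle moved from (8.4, 11.1) to (5.0, 6.8), a distance of √(3.4² + 4.3²) ≈ 5.5.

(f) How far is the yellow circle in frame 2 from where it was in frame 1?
6.0

The yellow circle moved from (4.1, 7.9) to (6.6, 13.3), a distance of √(2.5² + 5.4²) ≈ 6.0.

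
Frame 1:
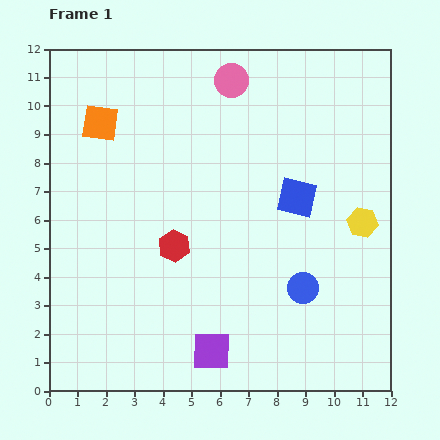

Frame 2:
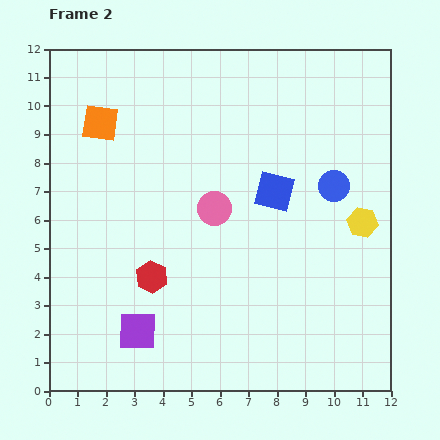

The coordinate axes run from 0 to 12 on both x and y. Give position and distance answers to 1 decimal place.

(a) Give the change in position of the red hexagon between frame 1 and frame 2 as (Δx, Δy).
(-0.8, -1.1)

The red hexagon was at (4.4, 5.1) in frame 1 and (3.6, 4.0) in frame 2.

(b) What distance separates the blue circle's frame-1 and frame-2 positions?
3.8

The blue circle moved from (8.9, 3.6) to (10.0, 7.2), a distance of √(1.1² + 3.6²) ≈ 3.8.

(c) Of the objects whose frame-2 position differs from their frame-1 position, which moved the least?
the blue square

(moved 0.8)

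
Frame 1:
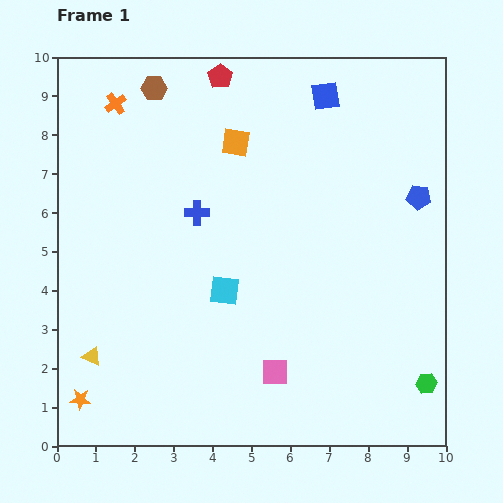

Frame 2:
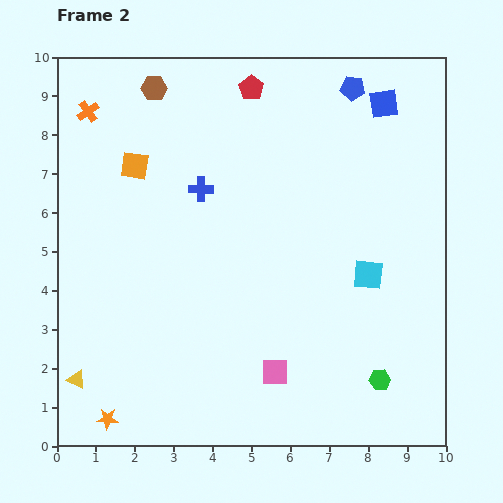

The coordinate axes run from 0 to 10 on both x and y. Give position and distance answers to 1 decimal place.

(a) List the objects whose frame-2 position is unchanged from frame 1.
the pink square, the brown hexagon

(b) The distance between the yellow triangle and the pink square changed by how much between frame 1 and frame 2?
+0.4

Distance in frame 1: 4.7. Distance in frame 2: 5.1.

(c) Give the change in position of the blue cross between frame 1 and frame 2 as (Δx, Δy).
(0.1, 0.6)

The blue cross was at (3.6, 6.0) in frame 1 and (3.7, 6.6) in frame 2.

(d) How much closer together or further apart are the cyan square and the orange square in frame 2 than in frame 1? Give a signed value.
+2.8

Distance in frame 1: 3.8. Distance in frame 2: 6.6.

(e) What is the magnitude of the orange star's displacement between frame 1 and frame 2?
0.9

The orange star moved from (0.6, 1.2) to (1.3, 0.7), a distance of √(0.7² + 0.5²) ≈ 0.9.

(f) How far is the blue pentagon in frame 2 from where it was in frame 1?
3.3

The blue pentagon moved from (9.3, 6.4) to (7.6, 9.2), a distance of √(1.7² + 2.8²) ≈ 3.3.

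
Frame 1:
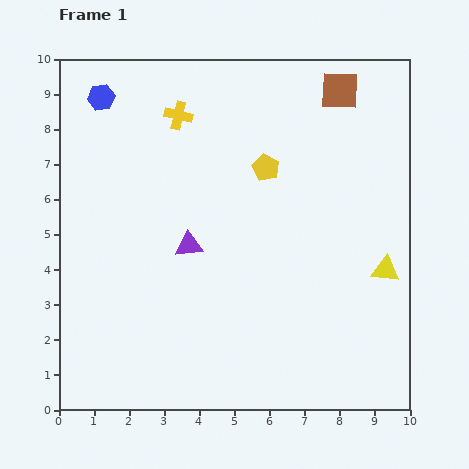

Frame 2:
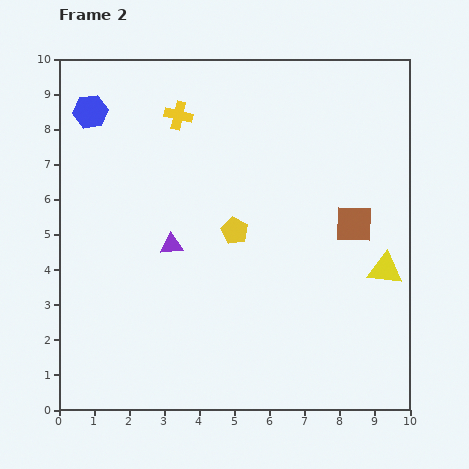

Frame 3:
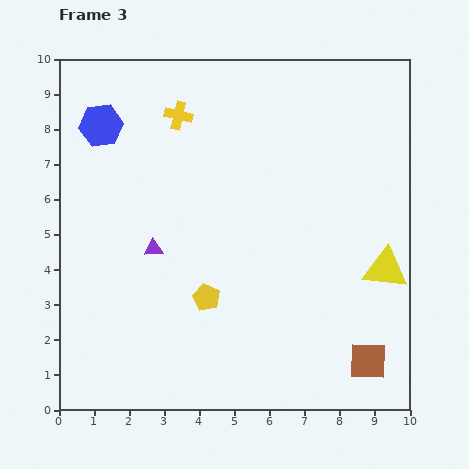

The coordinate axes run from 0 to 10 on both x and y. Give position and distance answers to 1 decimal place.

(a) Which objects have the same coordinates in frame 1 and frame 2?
the yellow triangle, the yellow cross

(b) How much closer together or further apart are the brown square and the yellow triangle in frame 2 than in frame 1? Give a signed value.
-3.7

Distance in frame 1: 5.3. Distance in frame 2: 1.6.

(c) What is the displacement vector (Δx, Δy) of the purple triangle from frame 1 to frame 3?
(-1.0, -0.1)

The purple triangle was at (3.7, 4.7) in frame 1 and (2.7, 4.6) in frame 3.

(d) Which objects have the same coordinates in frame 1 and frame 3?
the yellow triangle, the yellow cross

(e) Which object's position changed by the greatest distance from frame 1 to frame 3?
the brown square

(moved 7.7; next 4.1)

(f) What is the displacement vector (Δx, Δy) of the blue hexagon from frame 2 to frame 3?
(0.3, -0.4)

The blue hexagon was at (0.9, 8.5) in frame 2 and (1.2, 8.1) in frame 3.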